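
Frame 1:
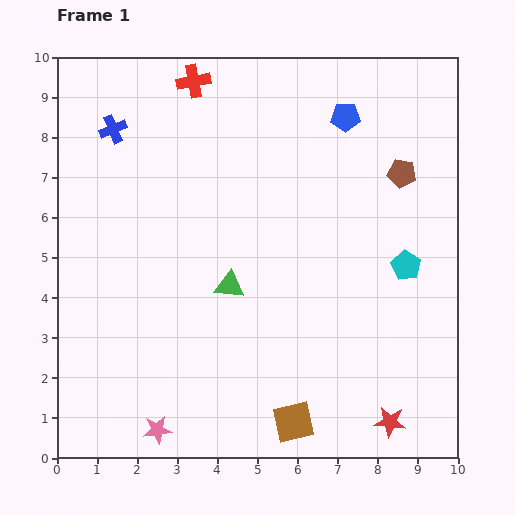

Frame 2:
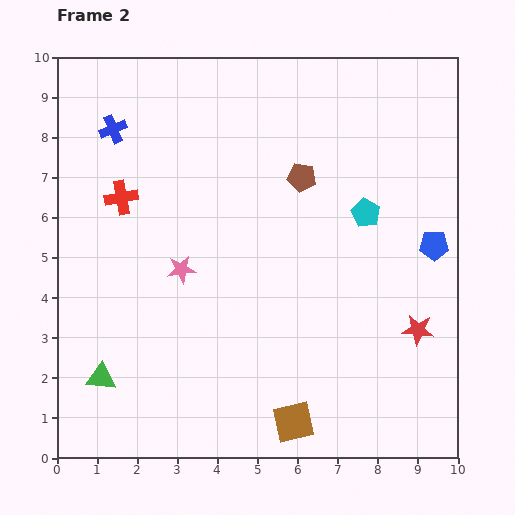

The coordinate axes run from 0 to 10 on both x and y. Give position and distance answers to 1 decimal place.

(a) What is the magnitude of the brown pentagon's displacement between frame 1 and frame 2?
2.5

The brown pentagon moved from (8.6, 7.1) to (6.1, 7.0), a distance of √(2.5² + 0.1²) ≈ 2.5.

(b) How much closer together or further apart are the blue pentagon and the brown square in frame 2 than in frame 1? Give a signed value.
-2.1

Distance in frame 1: 7.7. Distance in frame 2: 5.6.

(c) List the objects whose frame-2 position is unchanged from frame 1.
the brown square, the blue cross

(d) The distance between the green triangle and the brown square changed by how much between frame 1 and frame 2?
+1.1

Distance in frame 1: 3.8. Distance in frame 2: 4.9.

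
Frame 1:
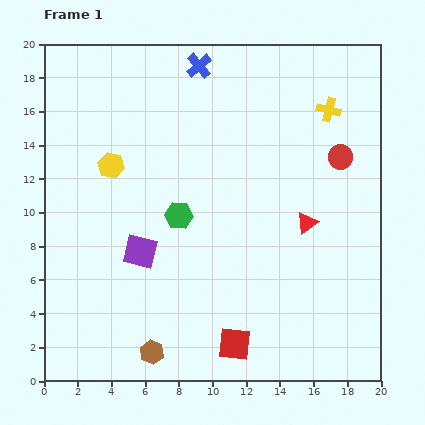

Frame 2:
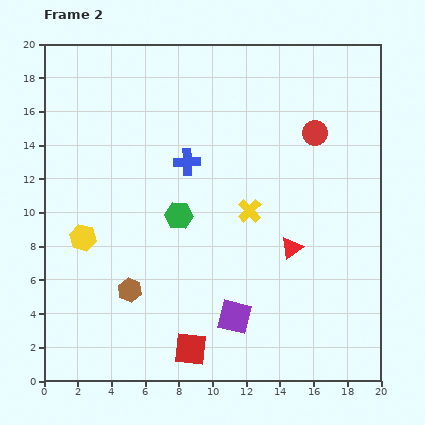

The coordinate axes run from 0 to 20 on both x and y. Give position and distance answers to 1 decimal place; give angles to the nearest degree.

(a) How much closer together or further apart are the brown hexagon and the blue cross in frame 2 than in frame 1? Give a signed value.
-8.9

Distance in frame 1: 17.2. Distance in frame 2: 8.3.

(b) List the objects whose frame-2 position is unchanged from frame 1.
the green hexagon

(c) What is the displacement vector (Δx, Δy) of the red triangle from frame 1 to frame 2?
(-0.9, -1.5)

The red triangle was at (15.6, 9.4) in frame 1 and (14.7, 7.9) in frame 2.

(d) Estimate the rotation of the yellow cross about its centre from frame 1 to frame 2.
31° clockwise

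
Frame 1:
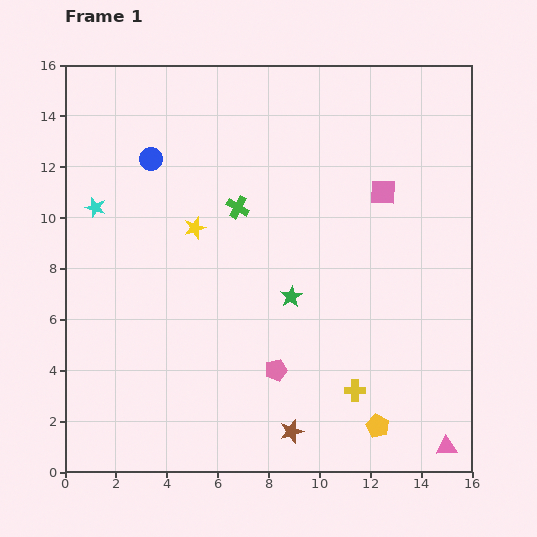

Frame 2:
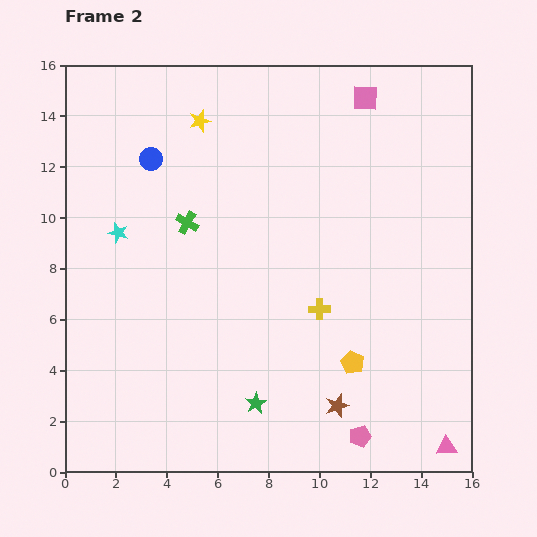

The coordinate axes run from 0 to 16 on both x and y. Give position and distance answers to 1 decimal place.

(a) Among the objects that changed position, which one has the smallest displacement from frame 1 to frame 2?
the cyan star

(moved 1.3)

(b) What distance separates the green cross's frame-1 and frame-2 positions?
2.1

The green cross moved from (6.8, 10.4) to (4.8, 9.8), a distance of √(2.0² + 0.6²) ≈ 2.1.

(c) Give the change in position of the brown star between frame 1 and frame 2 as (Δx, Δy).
(1.8, 1.0)

The brown star was at (8.9, 1.6) in frame 1 and (10.7, 2.6) in frame 2.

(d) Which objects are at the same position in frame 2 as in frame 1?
the blue circle, the pink triangle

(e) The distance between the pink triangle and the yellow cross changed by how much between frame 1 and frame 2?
+3.2

Distance in frame 1: 4.2. Distance in frame 2: 7.4.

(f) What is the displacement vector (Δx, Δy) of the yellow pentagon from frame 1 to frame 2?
(-1.0, 2.5)

The yellow pentagon was at (12.3, 1.8) in frame 1 and (11.3, 4.3) in frame 2.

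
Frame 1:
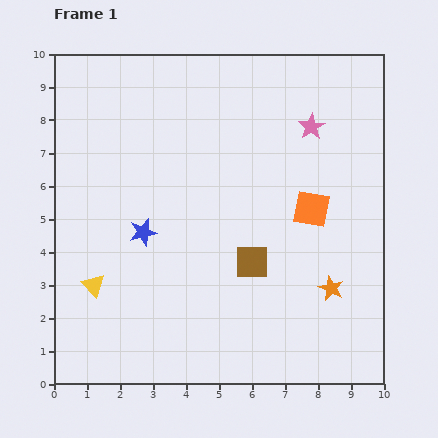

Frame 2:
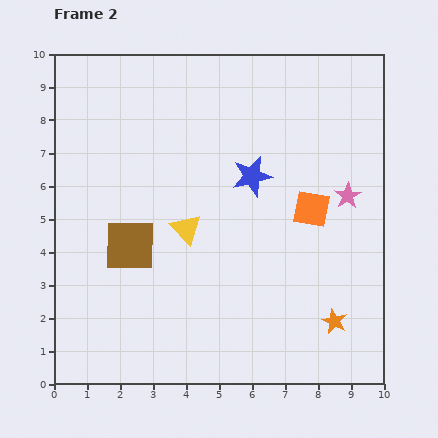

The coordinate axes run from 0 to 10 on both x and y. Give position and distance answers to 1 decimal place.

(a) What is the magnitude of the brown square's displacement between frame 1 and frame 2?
3.7

The brown square moved from (6.0, 3.7) to (2.3, 4.2), a distance of √(3.7² + 0.5²) ≈ 3.7.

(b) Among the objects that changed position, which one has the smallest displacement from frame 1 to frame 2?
the orange star

(moved 1.0)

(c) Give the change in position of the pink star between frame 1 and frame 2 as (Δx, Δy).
(1.1, -2.1)

The pink star was at (7.8, 7.8) in frame 1 and (8.9, 5.7) in frame 2.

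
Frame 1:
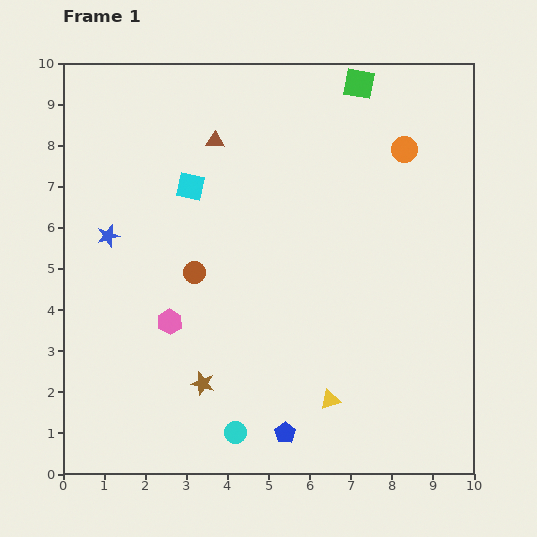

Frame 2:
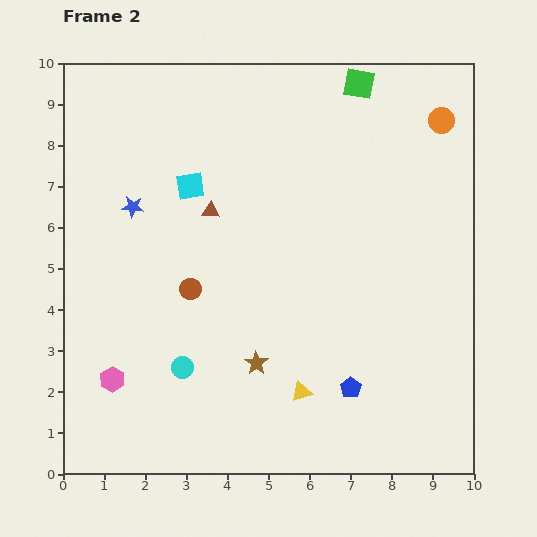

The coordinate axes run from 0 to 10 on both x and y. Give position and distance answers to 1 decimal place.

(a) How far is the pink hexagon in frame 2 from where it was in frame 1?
2.0

The pink hexagon moved from (2.6, 3.7) to (1.2, 2.3), a distance of √(1.4² + 1.4²) ≈ 2.0.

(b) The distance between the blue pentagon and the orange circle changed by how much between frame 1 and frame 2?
-0.6

Distance in frame 1: 7.5. Distance in frame 2: 6.9.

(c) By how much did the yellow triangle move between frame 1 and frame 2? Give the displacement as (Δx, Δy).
(-0.7, 0.2)

The yellow triangle was at (6.5, 1.8) in frame 1 and (5.8, 2.0) in frame 2.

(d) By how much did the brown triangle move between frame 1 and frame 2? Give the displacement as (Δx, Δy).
(-0.1, -1.7)

The brown triangle was at (3.7, 8.1) in frame 1 and (3.6, 6.4) in frame 2.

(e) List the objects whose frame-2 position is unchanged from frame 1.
the green square, the cyan square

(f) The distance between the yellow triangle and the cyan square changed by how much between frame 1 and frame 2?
-0.5

Distance in frame 1: 6.2. Distance in frame 2: 5.7.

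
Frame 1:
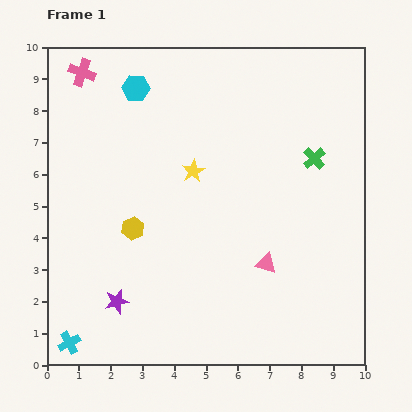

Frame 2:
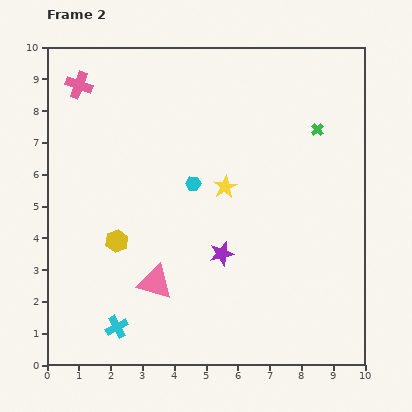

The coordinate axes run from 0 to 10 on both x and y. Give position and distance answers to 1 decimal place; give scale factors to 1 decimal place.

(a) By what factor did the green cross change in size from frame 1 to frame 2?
0.6×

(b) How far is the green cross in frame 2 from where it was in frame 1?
0.9

The green cross moved from (8.4, 6.5) to (8.5, 7.4), a distance of √(0.1² + 0.9²) ≈ 0.9.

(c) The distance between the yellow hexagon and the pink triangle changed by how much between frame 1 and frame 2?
-2.5

Distance in frame 1: 4.3. Distance in frame 2: 1.8.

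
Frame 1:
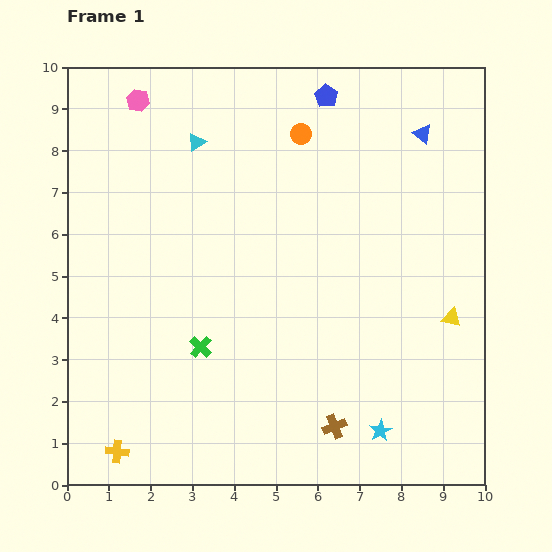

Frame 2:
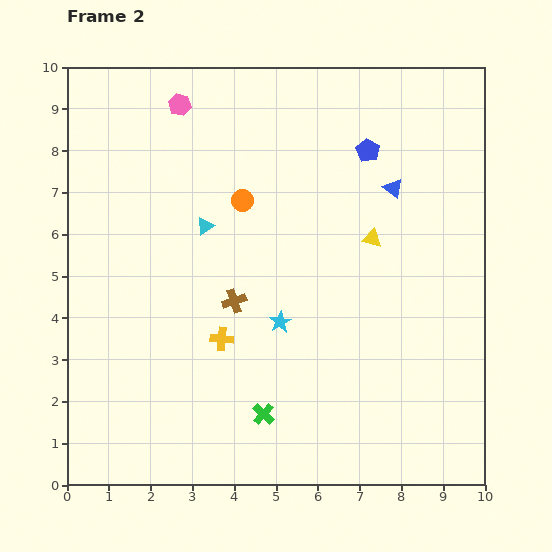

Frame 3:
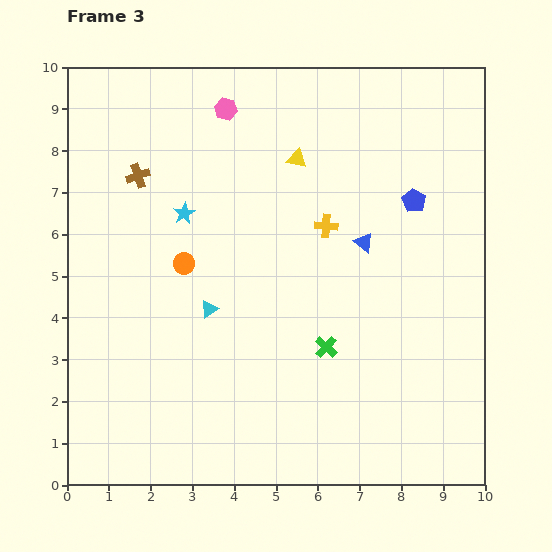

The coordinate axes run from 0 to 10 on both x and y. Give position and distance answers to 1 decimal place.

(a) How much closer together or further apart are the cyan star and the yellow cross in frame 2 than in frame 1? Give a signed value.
-4.8

Distance in frame 1: 6.3. Distance in frame 2: 1.5.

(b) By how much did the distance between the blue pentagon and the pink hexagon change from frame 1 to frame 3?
+0.5

Distance in frame 1: 4.5. Distance in frame 3: 5.0.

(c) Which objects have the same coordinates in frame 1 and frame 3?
none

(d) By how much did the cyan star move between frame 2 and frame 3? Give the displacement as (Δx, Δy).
(-2.3, 2.6)

The cyan star was at (5.1, 3.9) in frame 2 and (2.8, 6.5) in frame 3.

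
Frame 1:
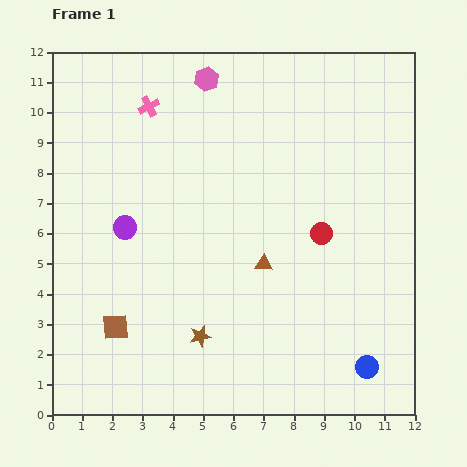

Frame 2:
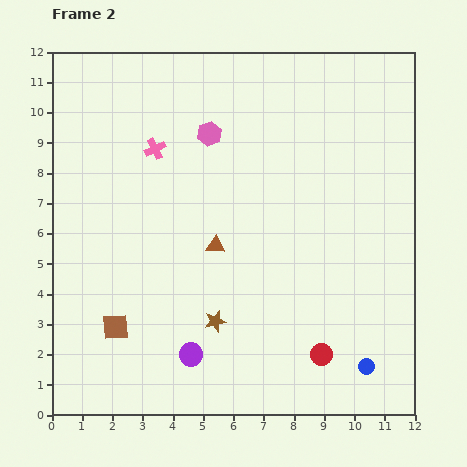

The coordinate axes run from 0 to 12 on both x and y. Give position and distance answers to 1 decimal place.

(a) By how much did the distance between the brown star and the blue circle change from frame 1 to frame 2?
-0.4

Distance in frame 1: 5.6. Distance in frame 2: 5.2.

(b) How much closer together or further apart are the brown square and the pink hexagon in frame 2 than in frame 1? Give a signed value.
-1.6

Distance in frame 1: 8.7. Distance in frame 2: 7.1.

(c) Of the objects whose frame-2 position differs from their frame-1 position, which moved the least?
the brown star

(moved 0.7)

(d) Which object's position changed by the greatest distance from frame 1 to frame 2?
the purple circle

(moved 4.7; next 4.0)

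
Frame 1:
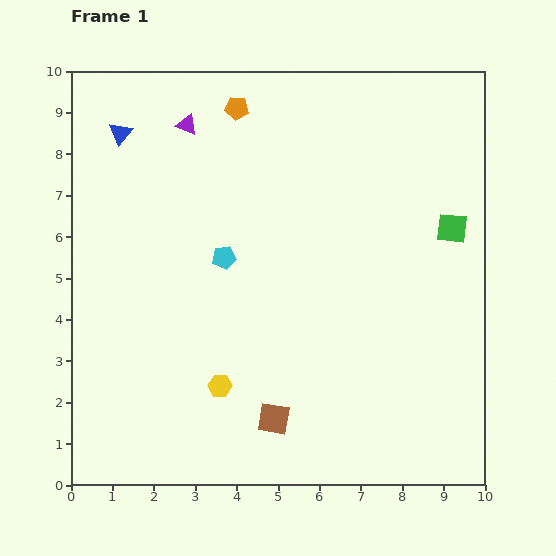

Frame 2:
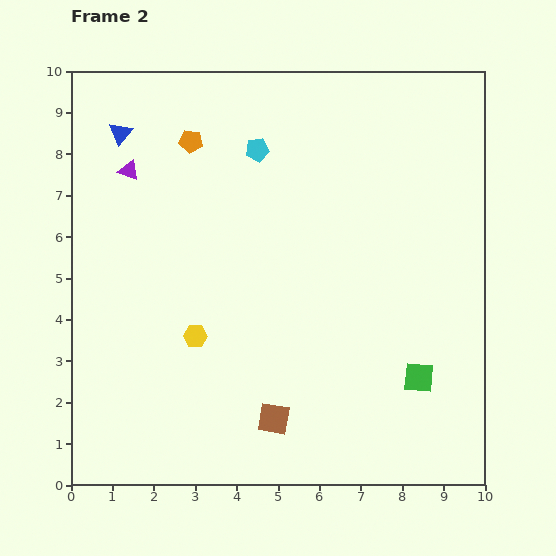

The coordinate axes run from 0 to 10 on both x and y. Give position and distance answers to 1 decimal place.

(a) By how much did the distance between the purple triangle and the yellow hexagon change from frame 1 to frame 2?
-2.1

Distance in frame 1: 6.4. Distance in frame 2: 4.3.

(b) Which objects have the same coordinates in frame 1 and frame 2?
the blue triangle, the brown square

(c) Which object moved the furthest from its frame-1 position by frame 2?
the green square

(moved 3.7; next 2.7)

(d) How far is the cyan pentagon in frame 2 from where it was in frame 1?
2.7

The cyan pentagon moved from (3.7, 5.5) to (4.5, 8.1), a distance of √(0.8² + 2.6²) ≈ 2.7.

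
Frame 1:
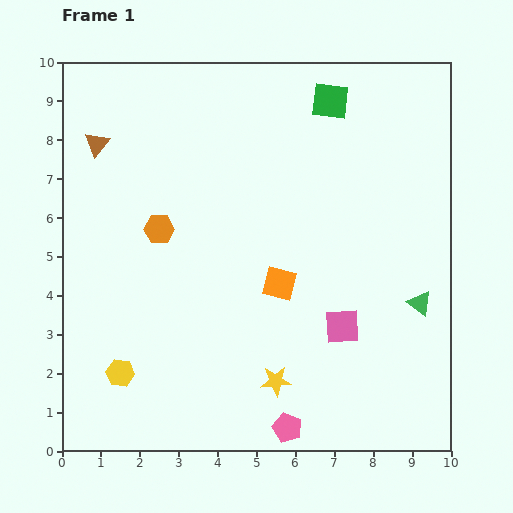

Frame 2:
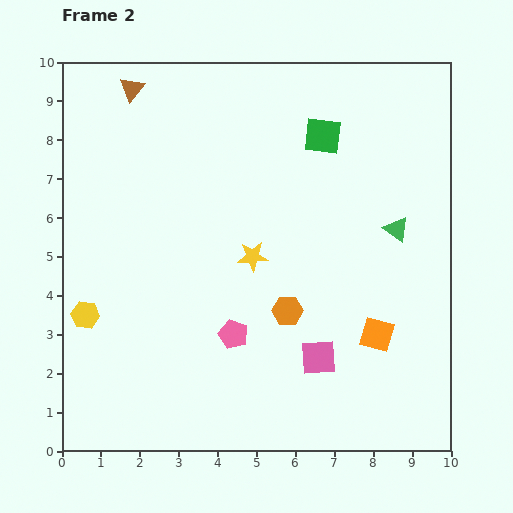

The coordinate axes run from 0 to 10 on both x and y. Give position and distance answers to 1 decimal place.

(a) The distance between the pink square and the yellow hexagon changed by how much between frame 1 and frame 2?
+0.3

Distance in frame 1: 5.8. Distance in frame 2: 6.1.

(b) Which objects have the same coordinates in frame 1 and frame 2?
none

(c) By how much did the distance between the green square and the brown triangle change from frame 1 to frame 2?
-1.1

Distance in frame 1: 6.1. Distance in frame 2: 5.0.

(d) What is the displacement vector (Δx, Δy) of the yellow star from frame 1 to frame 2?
(-0.6, 3.2)

The yellow star was at (5.5, 1.8) in frame 1 and (4.9, 5.0) in frame 2.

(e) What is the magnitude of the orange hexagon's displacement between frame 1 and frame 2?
3.9

The orange hexagon moved from (2.5, 5.7) to (5.8, 3.6), a distance of √(3.3² + 2.1²) ≈ 3.9.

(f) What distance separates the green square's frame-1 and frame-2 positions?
0.9

The green square moved from (6.9, 9.0) to (6.7, 8.1), a distance of √(0.2² + 0.9²) ≈ 0.9.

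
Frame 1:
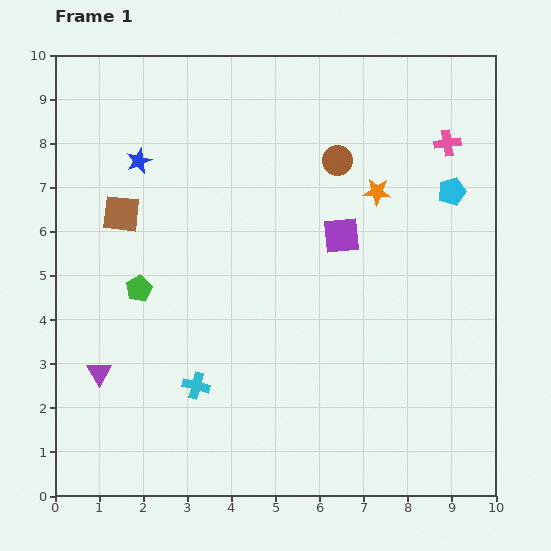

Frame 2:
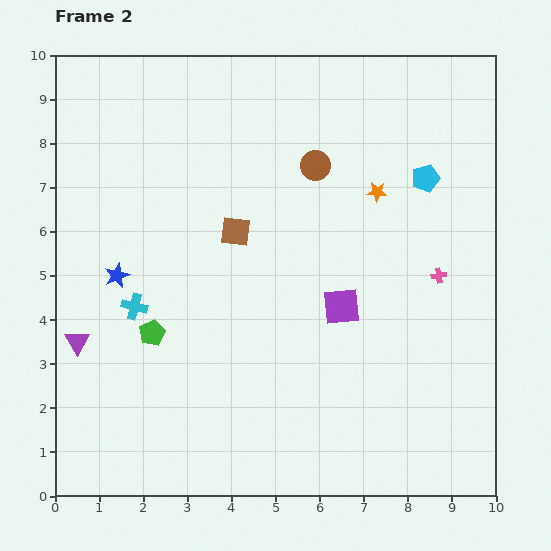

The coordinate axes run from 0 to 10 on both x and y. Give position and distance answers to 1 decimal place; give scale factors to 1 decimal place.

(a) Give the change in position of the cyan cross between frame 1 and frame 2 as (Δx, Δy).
(-1.4, 1.8)

The cyan cross was at (3.2, 2.5) in frame 1 and (1.8, 4.3) in frame 2.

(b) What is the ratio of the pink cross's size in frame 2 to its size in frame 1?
0.6×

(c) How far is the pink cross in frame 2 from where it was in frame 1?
3.0

The pink cross moved from (8.9, 8.0) to (8.7, 5.0), a distance of √(0.2² + 3.0²) ≈ 3.0.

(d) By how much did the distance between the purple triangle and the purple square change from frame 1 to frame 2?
-0.2

Distance in frame 1: 6.3. Distance in frame 2: 6.1.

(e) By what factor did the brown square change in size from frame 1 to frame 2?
0.8×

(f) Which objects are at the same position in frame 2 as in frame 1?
the orange star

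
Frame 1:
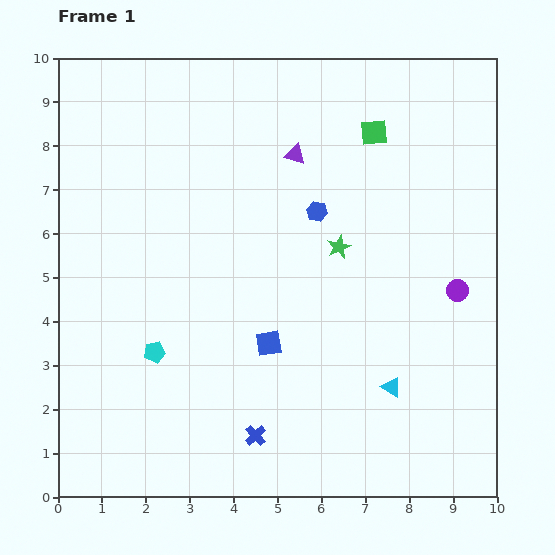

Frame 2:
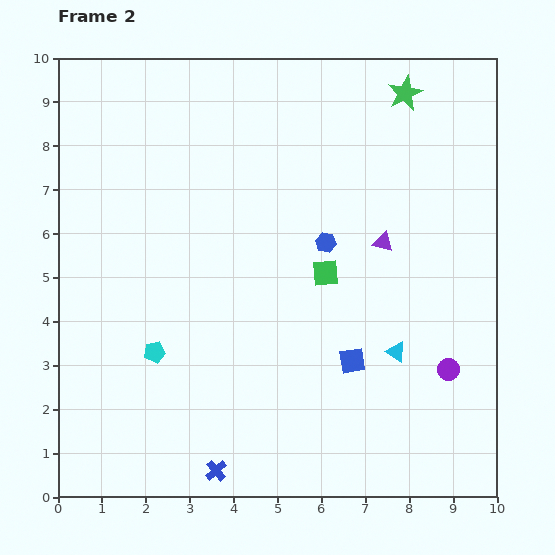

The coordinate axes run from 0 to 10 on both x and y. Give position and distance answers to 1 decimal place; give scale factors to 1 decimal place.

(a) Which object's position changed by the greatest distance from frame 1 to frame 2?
the green star

(moved 3.8; next 3.4)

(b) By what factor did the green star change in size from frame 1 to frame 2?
1.5×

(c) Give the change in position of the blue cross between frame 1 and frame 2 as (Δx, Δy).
(-0.9, -0.8)

The blue cross was at (4.5, 1.4) in frame 1 and (3.6, 0.6) in frame 2.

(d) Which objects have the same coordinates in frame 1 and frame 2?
the cyan pentagon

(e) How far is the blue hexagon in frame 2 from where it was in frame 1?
0.7

The blue hexagon moved from (5.9, 6.5) to (6.1, 5.8), a distance of √(0.2² + 0.7²) ≈ 0.7.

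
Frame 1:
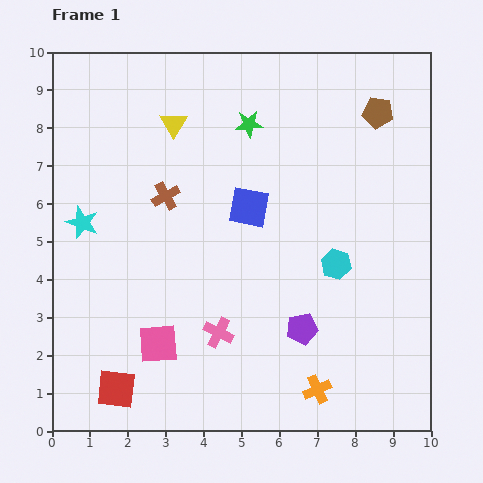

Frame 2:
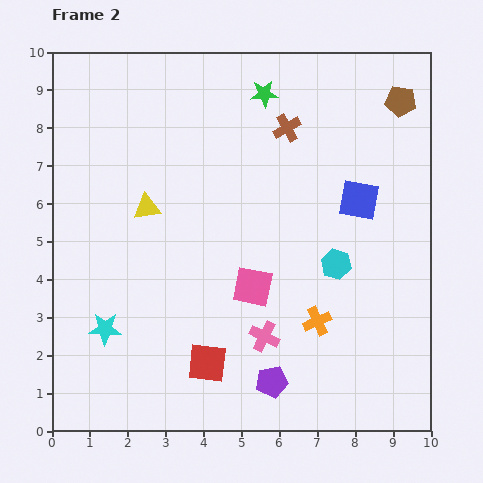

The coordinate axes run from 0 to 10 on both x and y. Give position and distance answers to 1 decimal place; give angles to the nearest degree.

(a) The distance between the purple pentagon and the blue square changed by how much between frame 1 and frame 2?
+1.8

Distance in frame 1: 3.5. Distance in frame 2: 5.3.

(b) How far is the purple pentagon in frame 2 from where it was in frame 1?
1.6

The purple pentagon moved from (6.6, 2.7) to (5.8, 1.3), a distance of √(0.8² + 1.4²) ≈ 1.6.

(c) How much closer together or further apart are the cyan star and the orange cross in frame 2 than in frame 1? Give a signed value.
-2.0

Distance in frame 1: 7.6. Distance in frame 2: 5.6.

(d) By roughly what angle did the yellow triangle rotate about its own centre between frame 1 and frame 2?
52° clockwise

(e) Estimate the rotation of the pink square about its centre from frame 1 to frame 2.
16° clockwise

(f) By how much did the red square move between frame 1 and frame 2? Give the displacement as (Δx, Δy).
(2.4, 0.7)

The red square was at (1.7, 1.1) in frame 1 and (4.1, 1.8) in frame 2.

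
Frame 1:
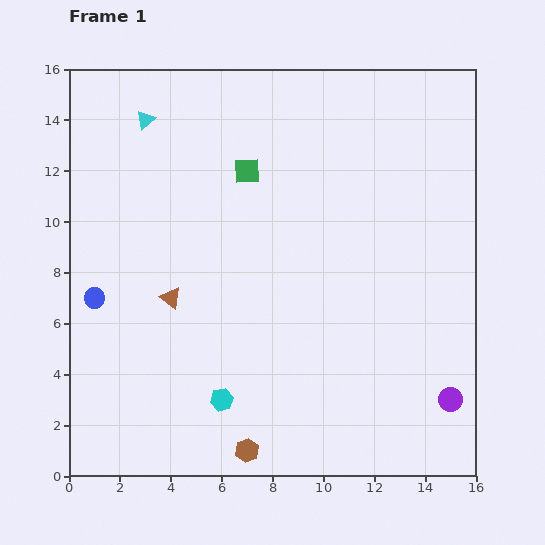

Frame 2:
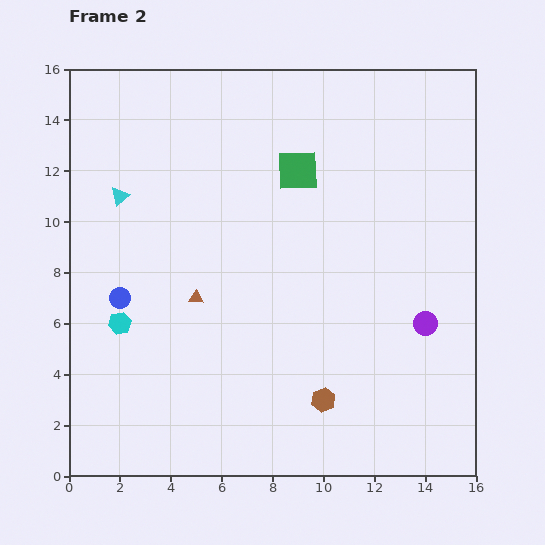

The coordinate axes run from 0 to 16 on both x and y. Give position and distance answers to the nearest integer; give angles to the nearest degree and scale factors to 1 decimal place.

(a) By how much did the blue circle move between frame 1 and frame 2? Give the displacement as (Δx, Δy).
(1, 0)

The blue circle was at (1, 7) in frame 1 and (2, 7) in frame 2.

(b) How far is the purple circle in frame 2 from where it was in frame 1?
3

The purple circle moved from (15, 3) to (14, 6), a distance of √(1² + 3²) ≈ 3.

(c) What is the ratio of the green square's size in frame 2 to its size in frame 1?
1.6×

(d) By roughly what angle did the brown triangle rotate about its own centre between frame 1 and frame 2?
32° counter-clockwise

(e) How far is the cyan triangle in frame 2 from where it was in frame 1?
3

The cyan triangle moved from (3, 14) to (2, 11), a distance of √(1² + 3²) ≈ 3.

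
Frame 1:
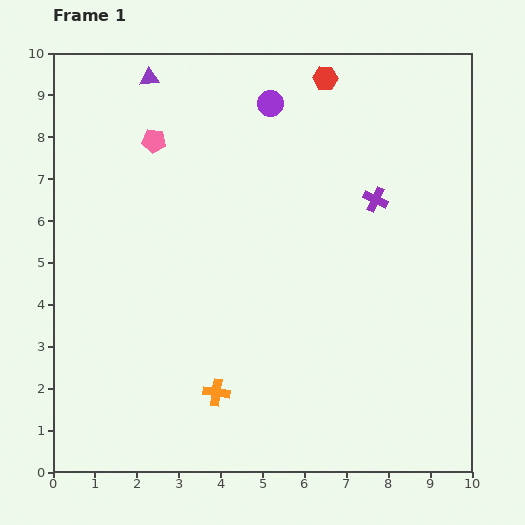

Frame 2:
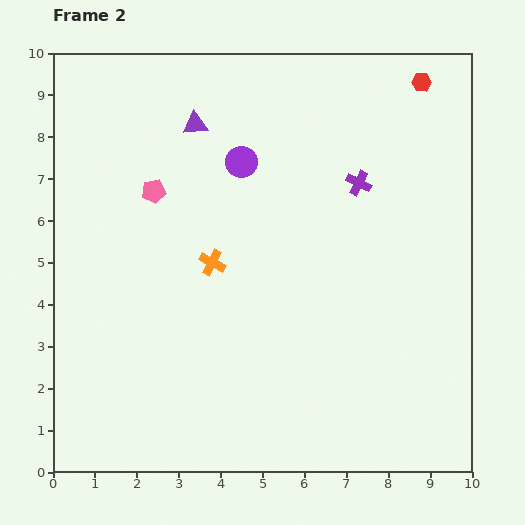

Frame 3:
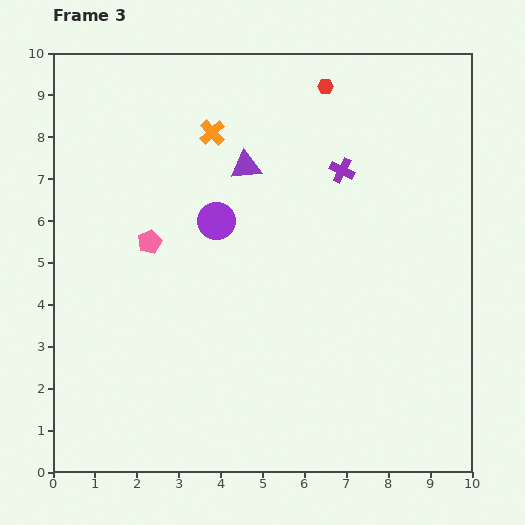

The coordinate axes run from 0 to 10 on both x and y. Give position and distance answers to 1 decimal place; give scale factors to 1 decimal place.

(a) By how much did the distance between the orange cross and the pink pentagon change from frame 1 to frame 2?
-4.0

Distance in frame 1: 6.2. Distance in frame 2: 2.2.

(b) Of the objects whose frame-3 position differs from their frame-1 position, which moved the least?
the red hexagon

(moved 0.2)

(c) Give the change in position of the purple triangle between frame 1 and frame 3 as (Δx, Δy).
(2.3, -2.1)

The purple triangle was at (2.3, 9.4) in frame 1 and (4.6, 7.3) in frame 3.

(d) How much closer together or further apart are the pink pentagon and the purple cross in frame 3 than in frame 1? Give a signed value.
-0.6

Distance in frame 1: 5.5. Distance in frame 3: 4.9.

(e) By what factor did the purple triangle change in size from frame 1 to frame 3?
1.5×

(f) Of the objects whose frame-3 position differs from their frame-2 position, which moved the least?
the purple cross

(moved 0.5)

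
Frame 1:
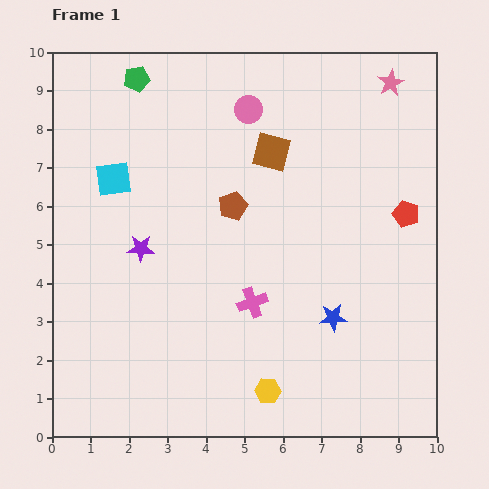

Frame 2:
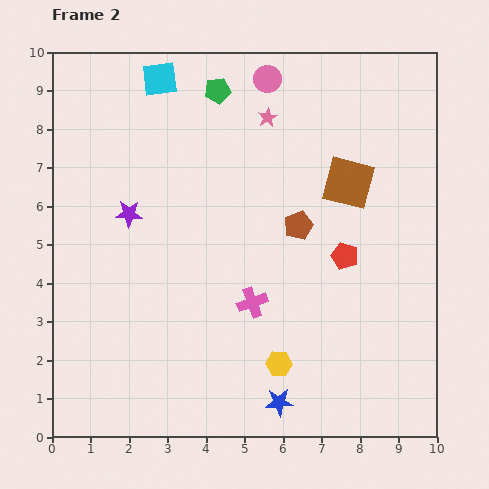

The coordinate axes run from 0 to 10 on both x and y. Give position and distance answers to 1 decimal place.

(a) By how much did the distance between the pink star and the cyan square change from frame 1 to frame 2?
-4.6

Distance in frame 1: 7.6. Distance in frame 2: 3.0.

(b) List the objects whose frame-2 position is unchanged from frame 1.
the pink cross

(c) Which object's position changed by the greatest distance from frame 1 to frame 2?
the pink star

(moved 3.3; next 2.9)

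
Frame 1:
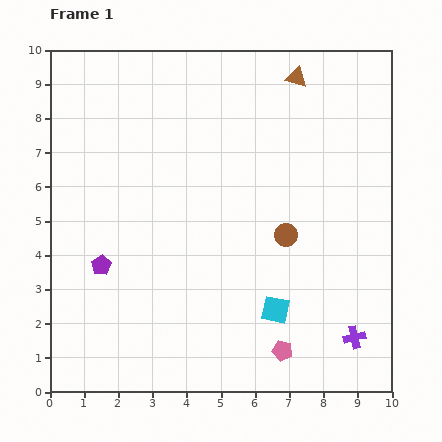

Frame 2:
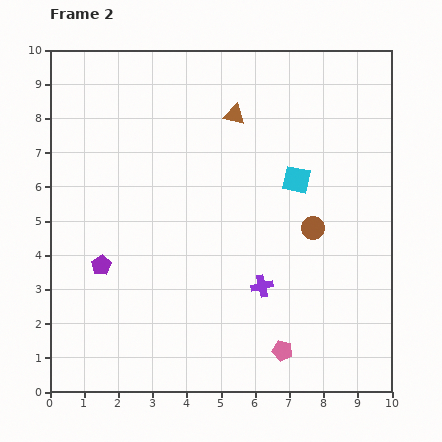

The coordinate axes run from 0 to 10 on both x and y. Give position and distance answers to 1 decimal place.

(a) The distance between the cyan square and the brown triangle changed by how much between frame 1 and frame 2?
-4.2

Distance in frame 1: 6.8. Distance in frame 2: 2.6.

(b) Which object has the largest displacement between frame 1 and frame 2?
the cyan square

(moved 3.8; next 3.1)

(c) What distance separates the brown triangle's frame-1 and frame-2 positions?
2.1

The brown triangle moved from (7.2, 9.2) to (5.4, 8.1), a distance of √(1.8² + 1.1²) ≈ 2.1.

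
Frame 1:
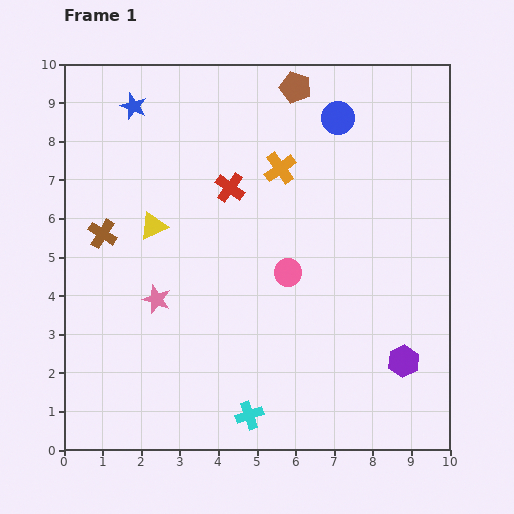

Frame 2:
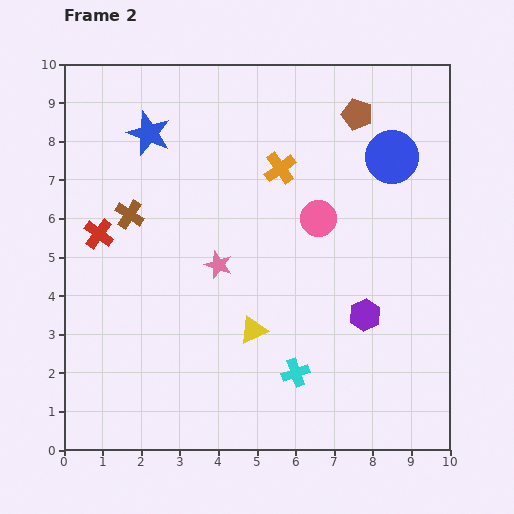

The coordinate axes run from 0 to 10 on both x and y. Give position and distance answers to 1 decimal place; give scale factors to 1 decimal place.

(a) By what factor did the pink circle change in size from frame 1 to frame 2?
1.3×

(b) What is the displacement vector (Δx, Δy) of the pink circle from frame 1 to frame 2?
(0.8, 1.4)

The pink circle was at (5.8, 4.6) in frame 1 and (6.6, 6.0) in frame 2.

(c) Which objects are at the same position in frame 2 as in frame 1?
the orange cross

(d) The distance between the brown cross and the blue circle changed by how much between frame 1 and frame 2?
+0.2

Distance in frame 1: 6.8. Distance in frame 2: 7.0.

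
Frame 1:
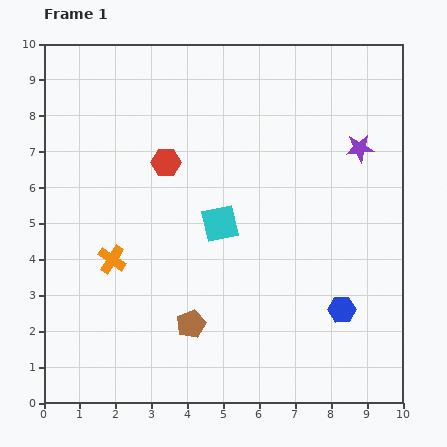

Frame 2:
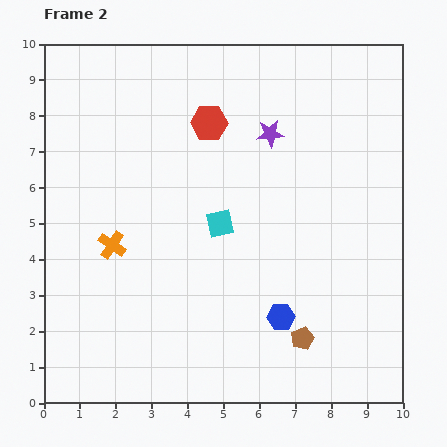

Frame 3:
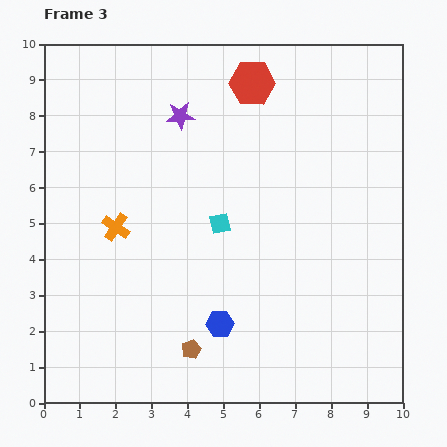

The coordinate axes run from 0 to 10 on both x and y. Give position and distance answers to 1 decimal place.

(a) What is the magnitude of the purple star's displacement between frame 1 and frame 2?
2.5

The purple star moved from (8.8, 7.1) to (6.3, 7.5), a distance of √(2.5² + 0.4²) ≈ 2.5.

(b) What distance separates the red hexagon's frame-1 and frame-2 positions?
1.6

The red hexagon moved from (3.4, 6.7) to (4.6, 7.8), a distance of √(1.2² + 1.1²) ≈ 1.6.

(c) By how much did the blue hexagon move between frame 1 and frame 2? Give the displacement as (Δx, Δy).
(-1.7, -0.2)

The blue hexagon was at (8.3, 2.6) in frame 1 and (6.6, 2.4) in frame 2.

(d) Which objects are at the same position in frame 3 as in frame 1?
the cyan square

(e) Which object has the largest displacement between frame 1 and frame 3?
the purple star

(moved 5.1; next 3.4)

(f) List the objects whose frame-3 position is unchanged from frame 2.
the cyan square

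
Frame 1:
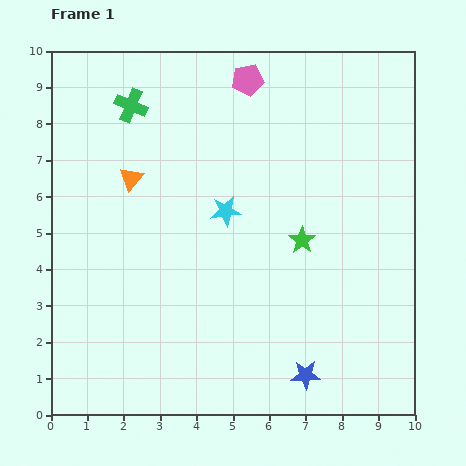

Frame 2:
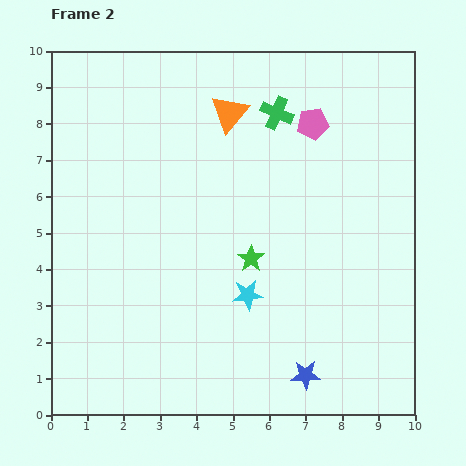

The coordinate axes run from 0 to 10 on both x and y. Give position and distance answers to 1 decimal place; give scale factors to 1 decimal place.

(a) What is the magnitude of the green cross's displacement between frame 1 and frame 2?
4.0

The green cross moved from (2.2, 8.5) to (6.2, 8.3), a distance of √(4.0² + 0.2²) ≈ 4.0.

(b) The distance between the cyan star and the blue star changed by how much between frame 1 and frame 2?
-2.3

Distance in frame 1: 5.0. Distance in frame 2: 2.7.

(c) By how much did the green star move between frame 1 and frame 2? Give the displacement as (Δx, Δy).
(-1.4, -0.5)

The green star was at (6.9, 4.8) in frame 1 and (5.5, 4.3) in frame 2.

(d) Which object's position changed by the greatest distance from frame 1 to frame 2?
the green cross

(moved 4.0; next 3.2)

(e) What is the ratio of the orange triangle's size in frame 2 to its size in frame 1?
1.6×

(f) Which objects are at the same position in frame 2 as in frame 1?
the blue star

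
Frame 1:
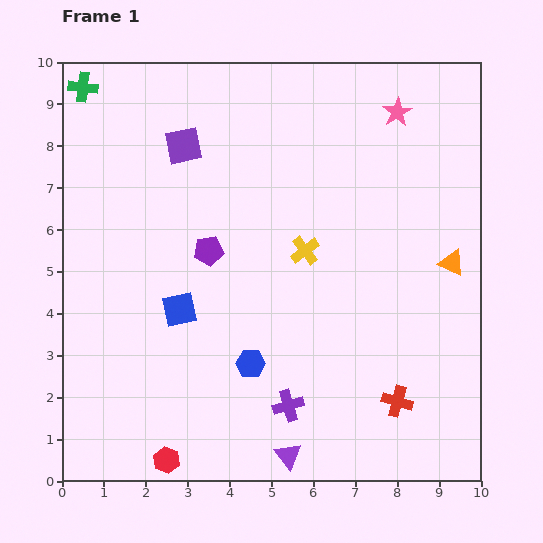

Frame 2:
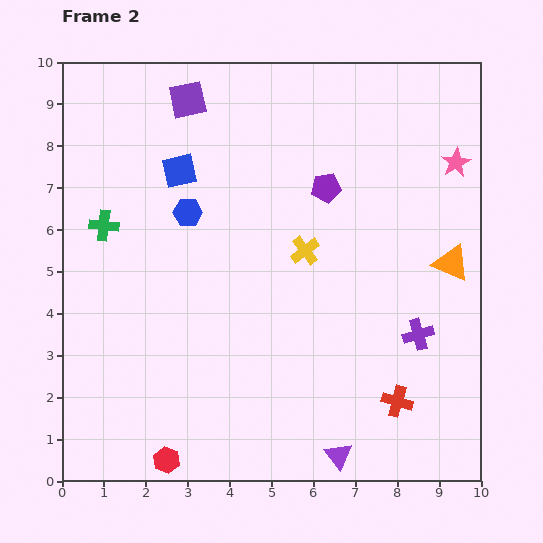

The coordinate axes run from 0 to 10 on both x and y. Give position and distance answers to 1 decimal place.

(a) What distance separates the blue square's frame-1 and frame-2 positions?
3.3

The blue square moved from (2.8, 4.1) to (2.8, 7.4), a distance of √(0.0² + 3.3²) ≈ 3.3.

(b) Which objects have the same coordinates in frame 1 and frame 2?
the yellow cross, the red cross, the red hexagon, the orange triangle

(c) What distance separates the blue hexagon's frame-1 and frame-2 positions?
3.9

The blue hexagon moved from (4.5, 2.8) to (3.0, 6.4), a distance of √(1.5² + 3.6²) ≈ 3.9.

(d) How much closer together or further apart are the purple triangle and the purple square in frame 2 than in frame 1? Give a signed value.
+1.4

Distance in frame 1: 7.8. Distance in frame 2: 9.2.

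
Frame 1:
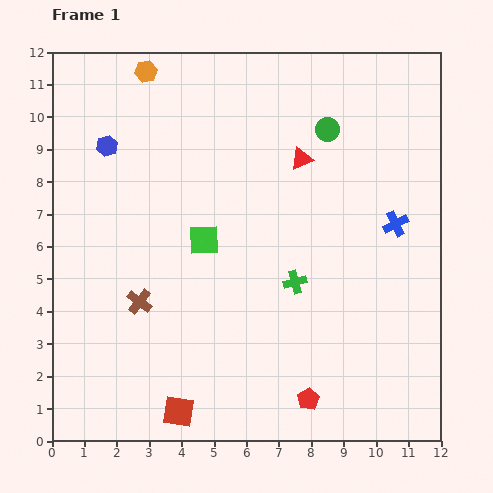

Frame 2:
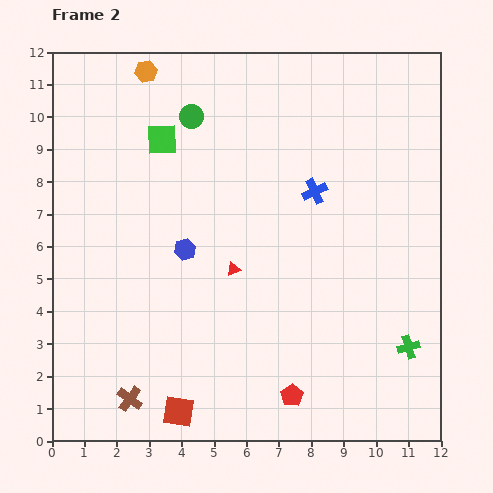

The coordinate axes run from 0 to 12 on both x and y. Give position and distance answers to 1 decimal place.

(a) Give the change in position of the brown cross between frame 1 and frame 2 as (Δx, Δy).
(-0.3, -3.0)

The brown cross was at (2.7, 4.3) in frame 1 and (2.4, 1.3) in frame 2.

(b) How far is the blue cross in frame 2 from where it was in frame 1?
2.7

The blue cross moved from (10.6, 6.7) to (8.1, 7.7), a distance of √(2.5² + 1.0²) ≈ 2.7.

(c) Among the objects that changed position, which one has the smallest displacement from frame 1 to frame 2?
the red pentagon

(moved 0.5)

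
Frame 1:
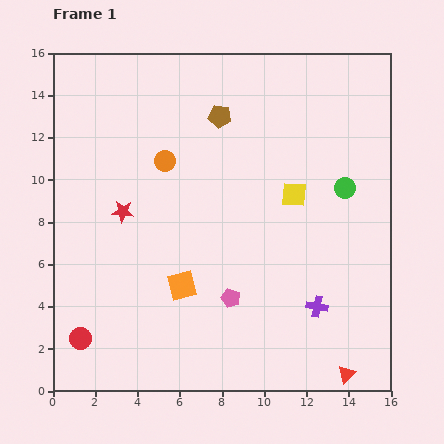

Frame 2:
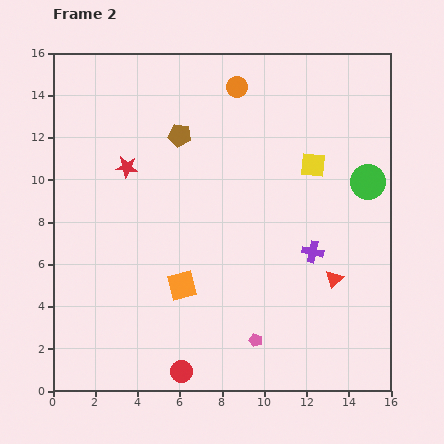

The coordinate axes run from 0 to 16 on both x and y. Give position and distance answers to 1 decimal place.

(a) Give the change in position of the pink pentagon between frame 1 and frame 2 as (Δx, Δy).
(1.2, -2.0)

The pink pentagon was at (8.4, 4.4) in frame 1 and (9.6, 2.4) in frame 2.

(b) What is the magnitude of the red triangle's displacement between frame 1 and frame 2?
4.5

The red triangle moved from (13.9, 0.8) to (13.3, 5.3), a distance of √(0.6² + 4.5²) ≈ 4.5.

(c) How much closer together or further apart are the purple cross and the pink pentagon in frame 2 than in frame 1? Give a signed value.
+0.9

Distance in frame 1: 4.1. Distance in frame 2: 5.0.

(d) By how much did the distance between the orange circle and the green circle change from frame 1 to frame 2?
-0.9

Distance in frame 1: 8.6. Distance in frame 2: 7.7.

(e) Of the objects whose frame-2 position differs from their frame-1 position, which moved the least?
the green circle

(moved 1.1)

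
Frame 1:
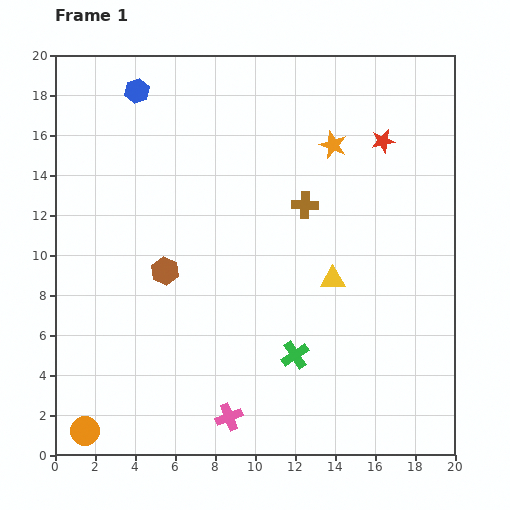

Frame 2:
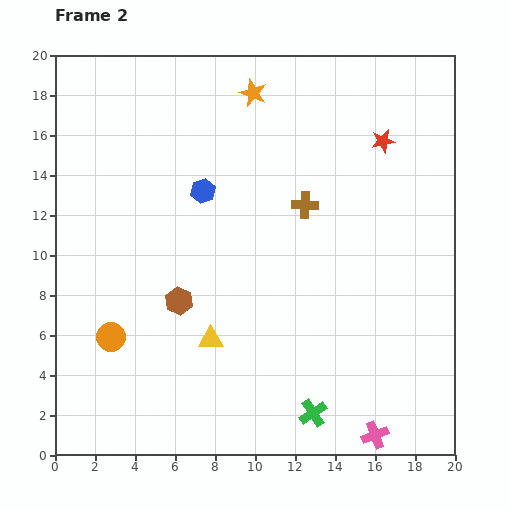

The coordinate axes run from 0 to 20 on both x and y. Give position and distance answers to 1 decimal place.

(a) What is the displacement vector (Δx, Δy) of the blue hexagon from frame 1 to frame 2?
(3.3, -5.0)

The blue hexagon was at (4.1, 18.2) in frame 1 and (7.4, 13.2) in frame 2.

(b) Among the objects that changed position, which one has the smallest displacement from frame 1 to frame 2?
the brown hexagon

(moved 1.7)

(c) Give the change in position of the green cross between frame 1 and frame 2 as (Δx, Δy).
(0.9, -2.9)

The green cross was at (12.0, 5.0) in frame 1 and (12.9, 2.1) in frame 2.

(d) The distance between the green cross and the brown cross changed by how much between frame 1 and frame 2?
+2.9

Distance in frame 1: 7.5. Distance in frame 2: 10.4.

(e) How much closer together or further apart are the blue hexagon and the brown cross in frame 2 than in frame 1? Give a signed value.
-5.1

Distance in frame 1: 10.2. Distance in frame 2: 5.1.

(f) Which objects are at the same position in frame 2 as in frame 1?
the brown cross, the red star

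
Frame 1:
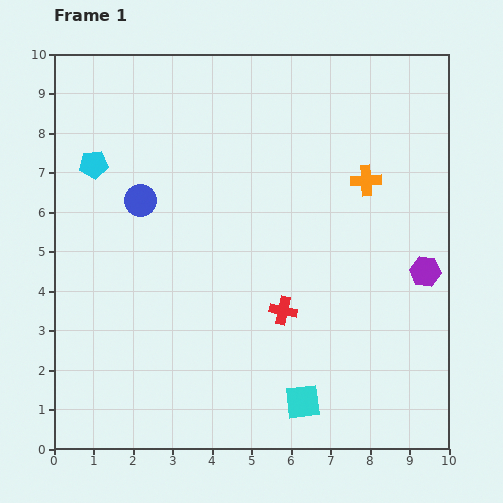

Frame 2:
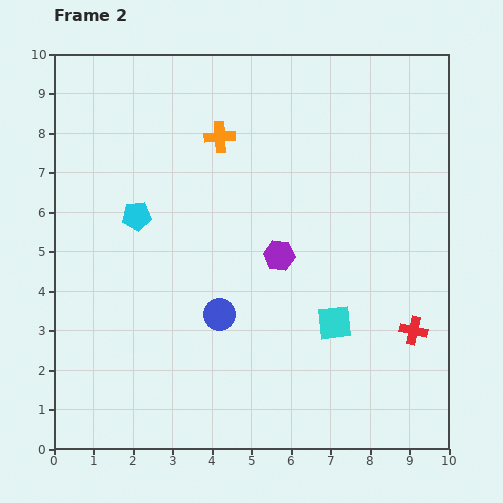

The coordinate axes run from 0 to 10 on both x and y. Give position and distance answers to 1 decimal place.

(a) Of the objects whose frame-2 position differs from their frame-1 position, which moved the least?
the cyan pentagon

(moved 1.7)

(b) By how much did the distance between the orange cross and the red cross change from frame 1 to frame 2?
+3.0

Distance in frame 1: 3.9. Distance in frame 2: 6.9.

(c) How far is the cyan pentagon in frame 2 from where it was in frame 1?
1.7

The cyan pentagon moved from (1.0, 7.2) to (2.1, 5.9), a distance of √(1.1² + 1.3²) ≈ 1.7.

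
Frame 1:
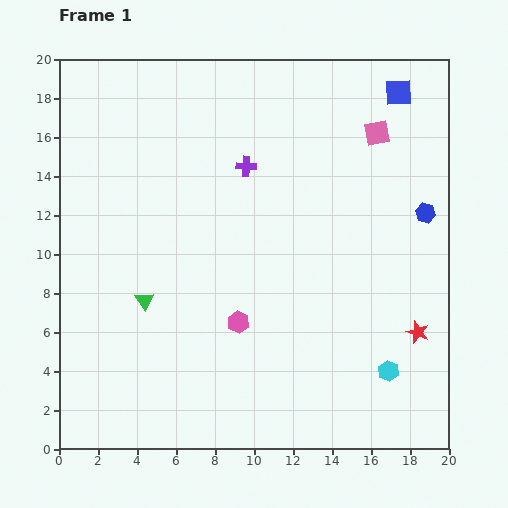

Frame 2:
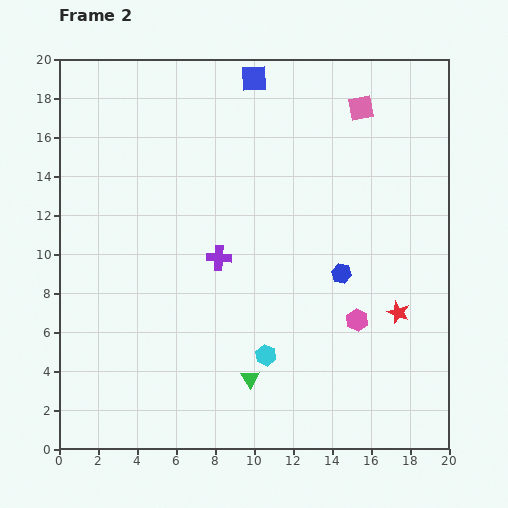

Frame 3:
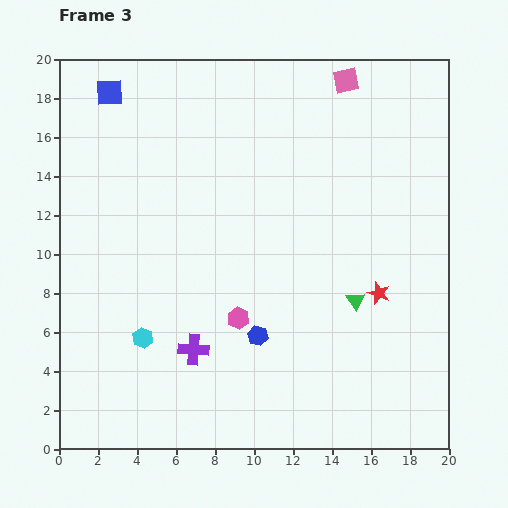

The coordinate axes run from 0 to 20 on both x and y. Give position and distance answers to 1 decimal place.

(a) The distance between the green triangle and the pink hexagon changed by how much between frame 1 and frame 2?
+1.4

Distance in frame 1: 4.9. Distance in frame 2: 6.3.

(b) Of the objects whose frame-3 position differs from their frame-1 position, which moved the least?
the pink hexagon

(moved 0.2)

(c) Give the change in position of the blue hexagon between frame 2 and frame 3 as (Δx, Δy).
(-4.3, -3.2)

The blue hexagon was at (14.5, 9.0) in frame 2 and (10.2, 5.8) in frame 3.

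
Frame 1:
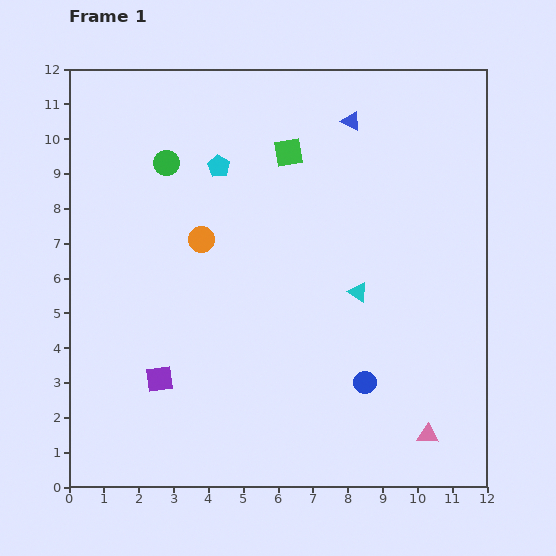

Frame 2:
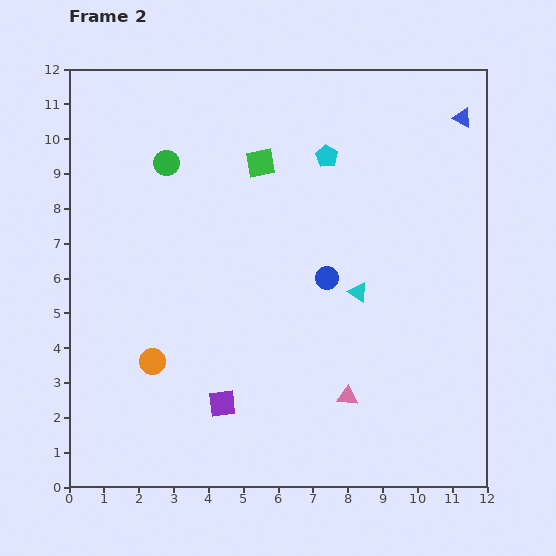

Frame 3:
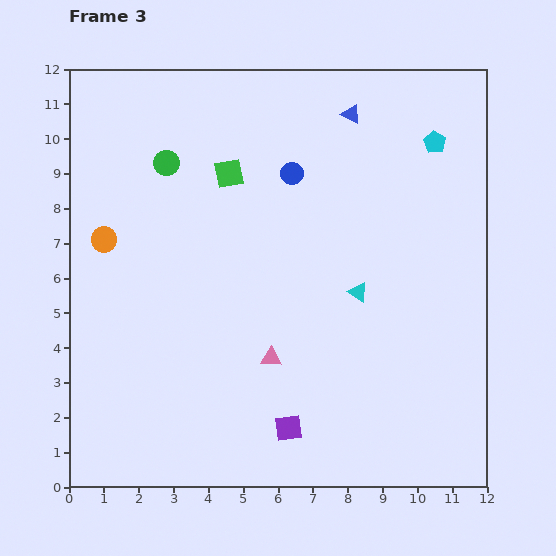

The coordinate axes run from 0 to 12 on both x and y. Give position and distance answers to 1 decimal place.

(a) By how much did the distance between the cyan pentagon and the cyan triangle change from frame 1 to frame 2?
-1.4

Distance in frame 1: 5.4. Distance in frame 2: 4.0.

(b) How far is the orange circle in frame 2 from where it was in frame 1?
3.8

The orange circle moved from (3.8, 7.1) to (2.4, 3.6), a distance of √(1.4² + 3.5²) ≈ 3.8.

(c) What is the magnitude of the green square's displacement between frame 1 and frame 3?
1.8

The green square moved from (6.3, 9.6) to (4.6, 9.0), a distance of √(1.7² + 0.6²) ≈ 1.8.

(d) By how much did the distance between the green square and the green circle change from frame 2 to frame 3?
-0.9

Distance in frame 2: 2.7. Distance in frame 3: 1.8.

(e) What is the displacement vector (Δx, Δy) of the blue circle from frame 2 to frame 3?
(-1.0, 3.0)

The blue circle was at (7.4, 6.0) in frame 2 and (6.4, 9.0) in frame 3.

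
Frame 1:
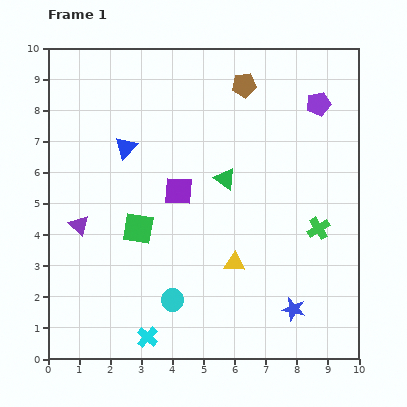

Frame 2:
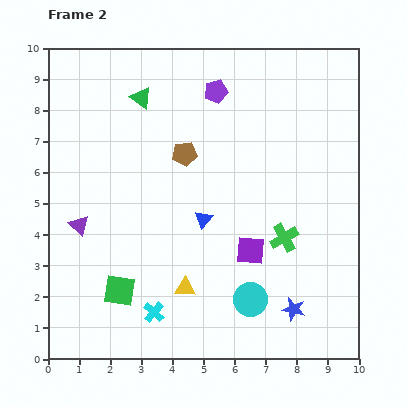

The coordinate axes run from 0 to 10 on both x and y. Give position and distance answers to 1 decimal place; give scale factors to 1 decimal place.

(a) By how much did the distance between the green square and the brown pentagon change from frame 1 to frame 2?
-0.8

Distance in frame 1: 5.7. Distance in frame 2: 4.9.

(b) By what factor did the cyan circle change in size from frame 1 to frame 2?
1.5×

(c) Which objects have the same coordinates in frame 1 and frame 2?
the blue star, the purple triangle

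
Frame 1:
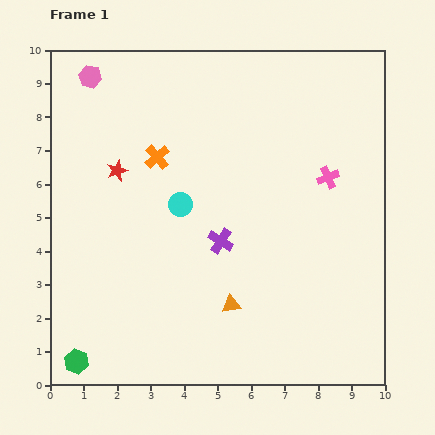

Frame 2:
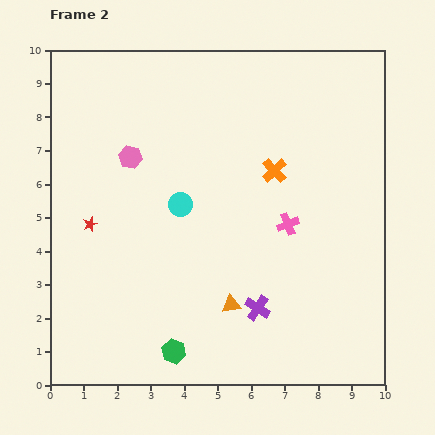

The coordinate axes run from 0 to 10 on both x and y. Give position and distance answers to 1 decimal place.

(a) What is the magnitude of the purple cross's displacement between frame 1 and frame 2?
2.3

The purple cross moved from (5.1, 4.3) to (6.2, 2.3), a distance of √(1.1² + 2.0²) ≈ 2.3.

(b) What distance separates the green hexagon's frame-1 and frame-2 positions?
2.9

The green hexagon moved from (0.8, 0.7) to (3.7, 1.0), a distance of √(2.9² + 0.3²) ≈ 2.9.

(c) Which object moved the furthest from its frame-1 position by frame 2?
the orange cross

(moved 3.5; next 2.9)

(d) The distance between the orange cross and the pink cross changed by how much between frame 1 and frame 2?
-3.5

Distance in frame 1: 5.1. Distance in frame 2: 1.6.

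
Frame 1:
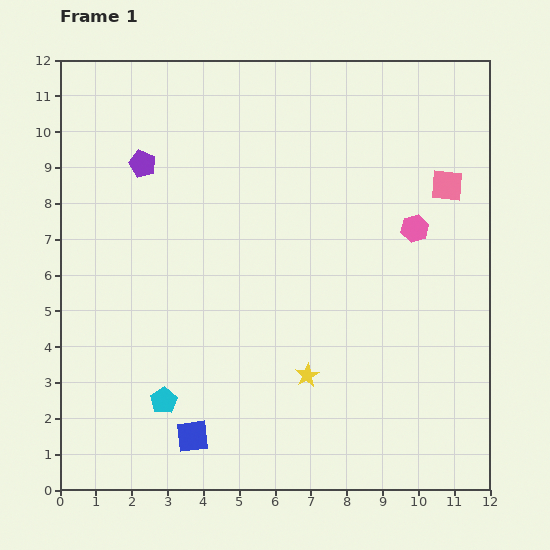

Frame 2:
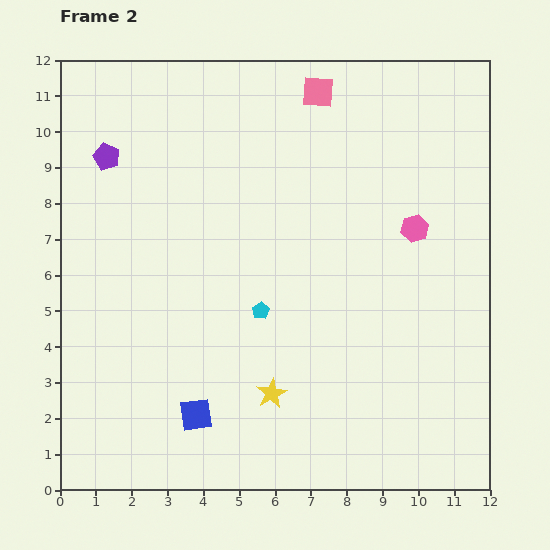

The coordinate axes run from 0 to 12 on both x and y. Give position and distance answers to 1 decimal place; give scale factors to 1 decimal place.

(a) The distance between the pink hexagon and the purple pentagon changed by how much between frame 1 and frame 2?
+1.0

Distance in frame 1: 7.8. Distance in frame 2: 8.8.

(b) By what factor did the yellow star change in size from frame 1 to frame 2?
1.3×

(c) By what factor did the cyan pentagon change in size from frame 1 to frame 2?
0.7×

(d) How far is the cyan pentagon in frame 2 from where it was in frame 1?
3.7

The cyan pentagon moved from (2.9, 2.5) to (5.6, 5.0), a distance of √(2.7² + 2.5²) ≈ 3.7.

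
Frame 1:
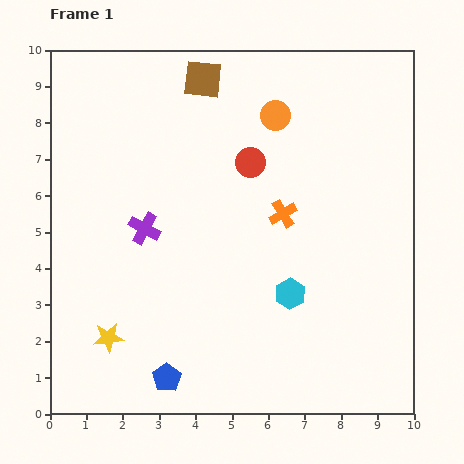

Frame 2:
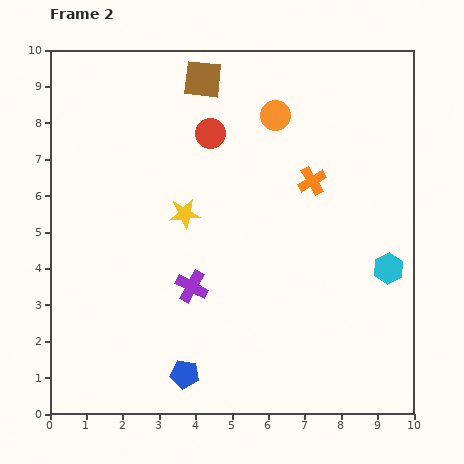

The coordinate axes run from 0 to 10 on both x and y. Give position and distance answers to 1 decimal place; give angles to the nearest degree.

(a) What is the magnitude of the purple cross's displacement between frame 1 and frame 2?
2.1

The purple cross moved from (2.6, 5.1) to (3.9, 3.5), a distance of √(1.3² + 1.6²) ≈ 2.1.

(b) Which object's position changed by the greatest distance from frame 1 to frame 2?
the yellow star

(moved 4.0; next 2.8)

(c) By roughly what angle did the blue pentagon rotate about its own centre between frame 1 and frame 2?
29° counter-clockwise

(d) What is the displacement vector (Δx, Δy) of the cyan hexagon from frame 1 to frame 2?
(2.7, 0.7)

The cyan hexagon was at (6.6, 3.3) in frame 1 and (9.3, 4.0) in frame 2.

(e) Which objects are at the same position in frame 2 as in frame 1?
the orange circle, the brown square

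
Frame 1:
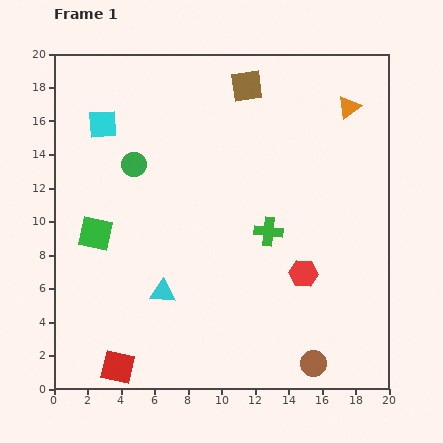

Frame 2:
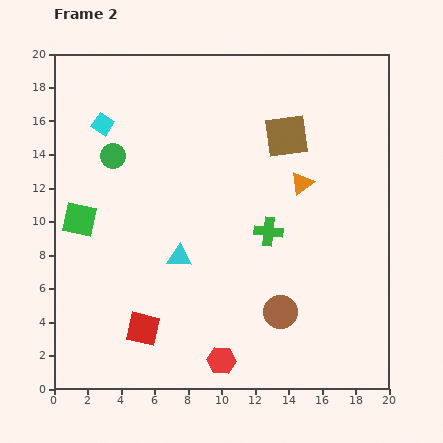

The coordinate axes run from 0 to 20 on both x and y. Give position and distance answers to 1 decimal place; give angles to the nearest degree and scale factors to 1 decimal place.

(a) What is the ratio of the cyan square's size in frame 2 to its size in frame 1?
0.7×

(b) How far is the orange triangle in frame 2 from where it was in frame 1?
5.3

The orange triangle moved from (17.6, 16.8) to (14.8, 12.3), a distance of √(2.8² + 4.5²) ≈ 5.3.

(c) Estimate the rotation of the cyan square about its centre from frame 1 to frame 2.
37° clockwise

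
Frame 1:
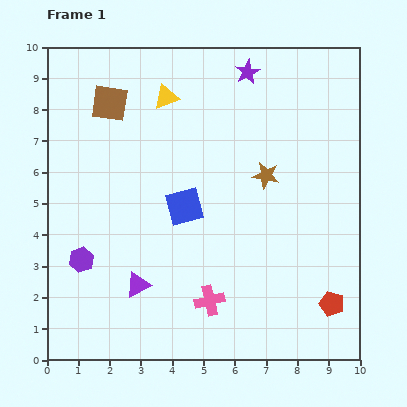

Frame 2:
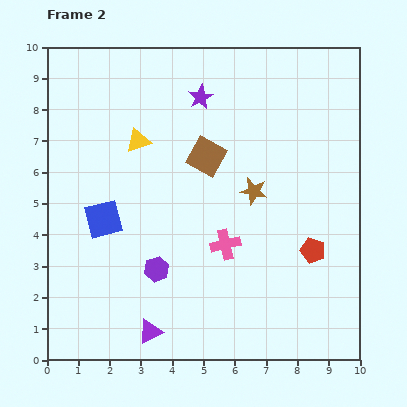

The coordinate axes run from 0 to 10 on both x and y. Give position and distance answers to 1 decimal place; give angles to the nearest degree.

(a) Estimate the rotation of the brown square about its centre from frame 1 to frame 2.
20° clockwise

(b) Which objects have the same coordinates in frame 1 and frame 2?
none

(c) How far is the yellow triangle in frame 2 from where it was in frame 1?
1.7

The yellow triangle moved from (3.8, 8.4) to (2.9, 7.0), a distance of √(0.9² + 1.4²) ≈ 1.7.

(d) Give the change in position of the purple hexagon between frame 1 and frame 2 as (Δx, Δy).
(2.4, -0.3)

The purple hexagon was at (1.1, 3.2) in frame 1 and (3.5, 2.9) in frame 2.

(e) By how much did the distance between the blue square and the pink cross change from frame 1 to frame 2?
+0.9

Distance in frame 1: 3.1. Distance in frame 2: 4.0.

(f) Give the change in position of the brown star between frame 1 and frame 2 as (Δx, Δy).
(-0.4, -0.5)

The brown star was at (7.0, 5.9) in frame 1 and (6.6, 5.4) in frame 2.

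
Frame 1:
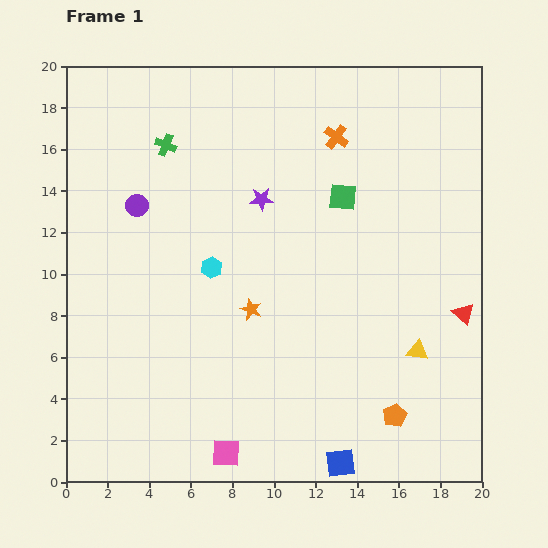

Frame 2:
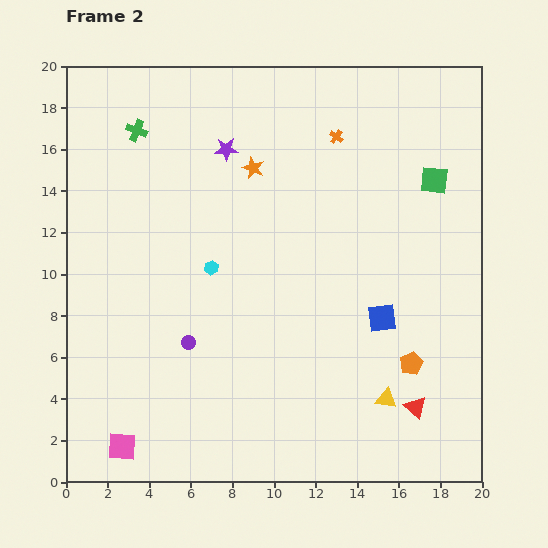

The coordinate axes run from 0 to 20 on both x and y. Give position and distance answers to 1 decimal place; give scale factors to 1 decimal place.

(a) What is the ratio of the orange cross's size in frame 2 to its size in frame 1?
0.6×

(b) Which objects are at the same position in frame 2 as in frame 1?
the orange cross, the cyan hexagon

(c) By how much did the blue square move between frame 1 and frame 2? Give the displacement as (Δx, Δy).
(2.0, 7.0)

The blue square was at (13.2, 0.9) in frame 1 and (15.2, 7.9) in frame 2.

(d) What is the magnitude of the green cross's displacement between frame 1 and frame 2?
1.6

The green cross moved from (4.8, 16.2) to (3.4, 16.9), a distance of √(1.4² + 0.7²) ≈ 1.6.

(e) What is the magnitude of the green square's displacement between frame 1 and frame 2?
4.5

The green square moved from (13.3, 13.7) to (17.7, 14.5), a distance of √(4.4² + 0.8²) ≈ 4.5.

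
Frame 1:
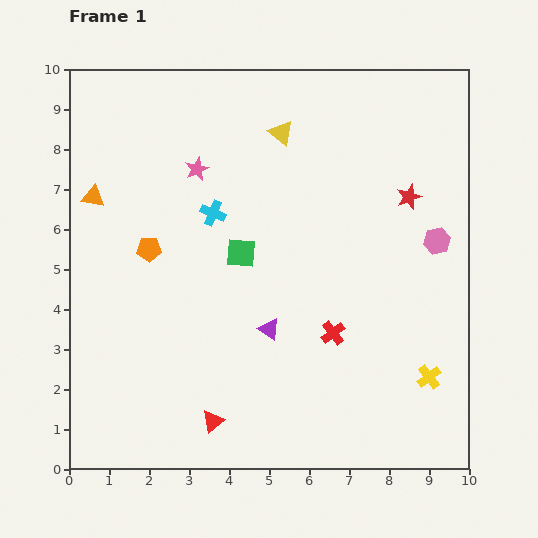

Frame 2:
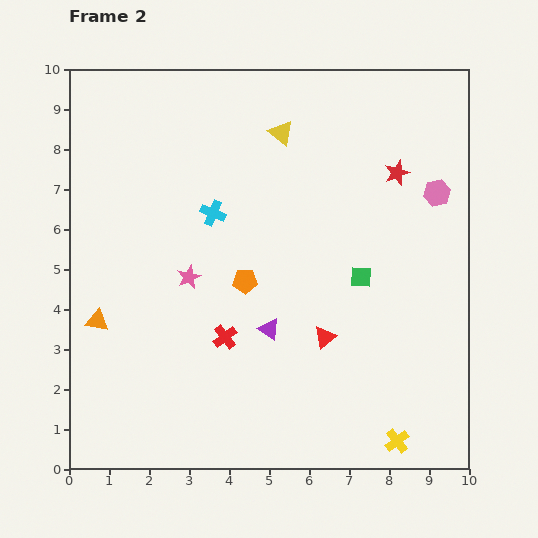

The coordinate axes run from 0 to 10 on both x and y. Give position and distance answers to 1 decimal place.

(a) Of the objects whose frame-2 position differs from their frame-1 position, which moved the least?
the red star

(moved 0.7)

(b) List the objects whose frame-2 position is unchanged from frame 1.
the yellow triangle, the cyan cross, the purple triangle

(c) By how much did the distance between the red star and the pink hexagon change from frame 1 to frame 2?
-0.2

Distance in frame 1: 1.3. Distance in frame 2: 1.1.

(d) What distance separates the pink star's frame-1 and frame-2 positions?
2.7

The pink star moved from (3.2, 7.5) to (3.0, 4.8), a distance of √(0.2² + 2.7²) ≈ 2.7.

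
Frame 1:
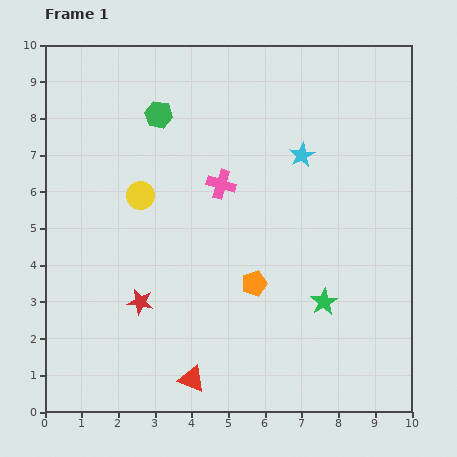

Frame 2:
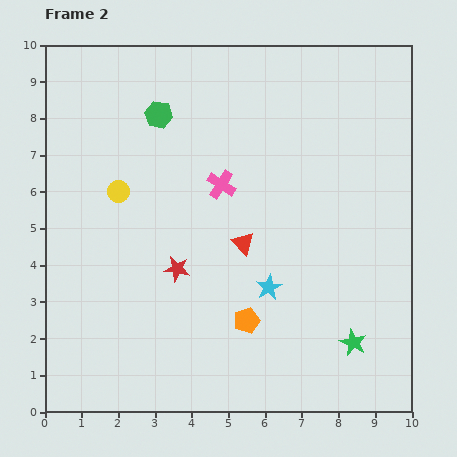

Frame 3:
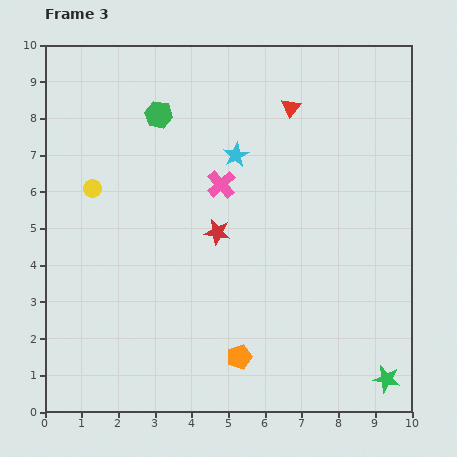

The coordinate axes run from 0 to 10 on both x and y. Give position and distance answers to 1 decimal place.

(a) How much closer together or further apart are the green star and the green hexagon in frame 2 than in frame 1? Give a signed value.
+1.4

Distance in frame 1: 6.8. Distance in frame 2: 8.2.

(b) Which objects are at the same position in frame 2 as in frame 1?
the pink cross, the green hexagon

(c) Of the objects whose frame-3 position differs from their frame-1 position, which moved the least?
the yellow circle

(moved 1.3)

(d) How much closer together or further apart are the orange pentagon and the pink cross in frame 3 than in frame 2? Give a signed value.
+0.9

Distance in frame 2: 3.8. Distance in frame 3: 4.7.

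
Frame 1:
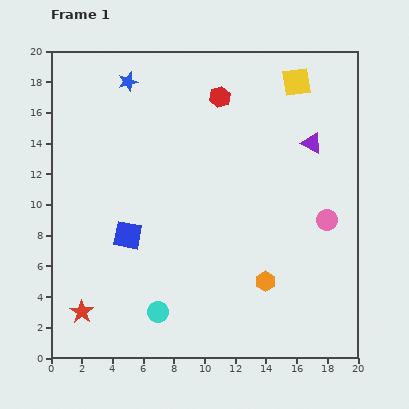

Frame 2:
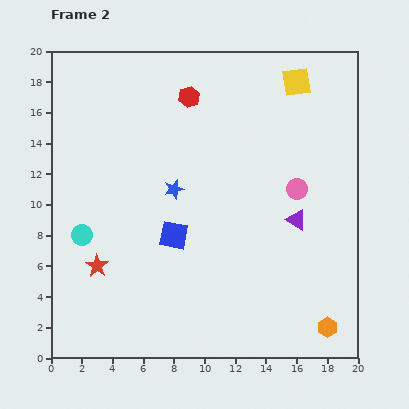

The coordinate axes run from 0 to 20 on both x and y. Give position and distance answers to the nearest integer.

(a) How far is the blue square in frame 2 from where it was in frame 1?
3

The blue square moved from (5, 8) to (8, 8), a distance of √(3² + 0²) ≈ 3.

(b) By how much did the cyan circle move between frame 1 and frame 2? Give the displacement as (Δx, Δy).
(-5, 5)

The cyan circle was at (7, 3) in frame 1 and (2, 8) in frame 2.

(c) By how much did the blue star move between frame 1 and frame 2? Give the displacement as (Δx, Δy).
(3, -7)

The blue star was at (5, 18) in frame 1 and (8, 11) in frame 2.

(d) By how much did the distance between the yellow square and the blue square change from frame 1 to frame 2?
-2

Distance in frame 1: 15. Distance in frame 2: 13.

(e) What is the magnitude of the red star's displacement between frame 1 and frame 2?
3

The red star moved from (2, 3) to (3, 6), a distance of √(1² + 3²) ≈ 3.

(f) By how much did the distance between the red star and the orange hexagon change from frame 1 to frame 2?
+4

Distance in frame 1: 12. Distance in frame 2: 16.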